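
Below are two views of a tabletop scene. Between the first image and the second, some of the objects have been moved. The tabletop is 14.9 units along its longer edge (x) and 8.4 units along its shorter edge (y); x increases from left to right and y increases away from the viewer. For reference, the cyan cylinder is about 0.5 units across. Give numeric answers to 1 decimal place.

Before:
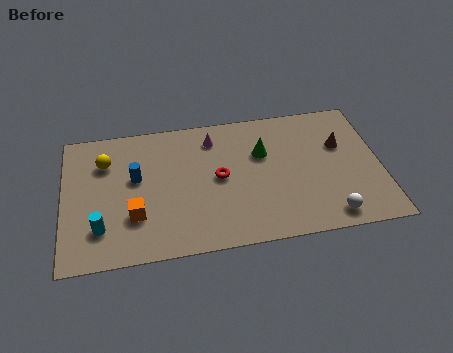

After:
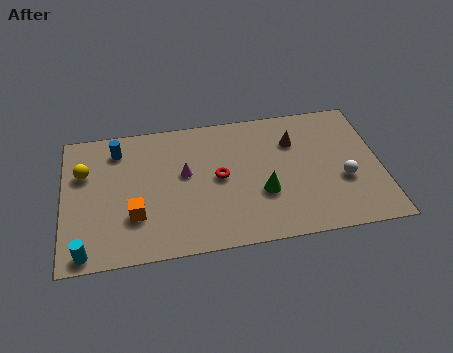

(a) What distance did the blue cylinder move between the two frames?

2.1

The blue cylinder moved from about (3.4, 4.9) to (2.6, 6.8), a distance of √(0.8² + 1.9²) ≈ 2.1.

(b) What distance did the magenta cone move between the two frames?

2.4

The magenta cone was near (7.1, 6.8) before and (5.7, 4.8) after, so it travelled √(1.4² + 2.0²) ≈ 2.4 units.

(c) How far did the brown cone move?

2.3

The brown cone moved from about (13.1, 5.4) to (10.9, 6.0), a distance of √(2.2² + 0.6²) ≈ 2.3.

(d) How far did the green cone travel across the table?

2.5

The green cone was near (9.4, 5.5) before and (9.3, 3.0) after, so it travelled √(0.1² + 2.5²) ≈ 2.5 units.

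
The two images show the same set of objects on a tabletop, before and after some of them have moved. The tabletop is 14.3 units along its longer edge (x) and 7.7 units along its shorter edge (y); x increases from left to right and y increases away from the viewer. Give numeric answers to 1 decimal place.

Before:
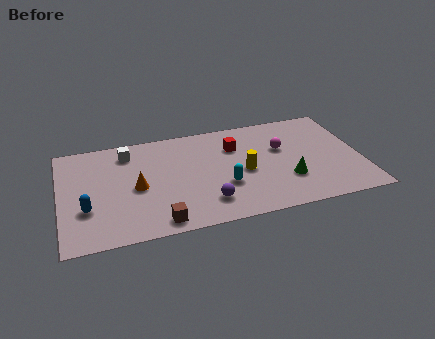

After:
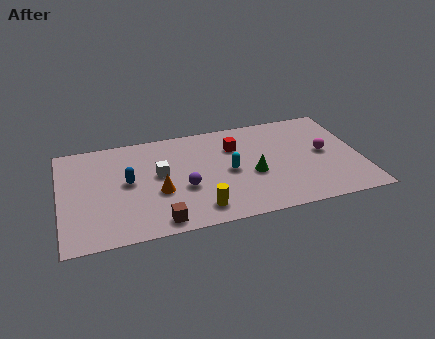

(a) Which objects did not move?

the red cube and the brown cube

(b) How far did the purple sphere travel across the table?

1.6

From (6.8, 1.7) to (5.8, 3.0), the purple sphere covered √(1.0² + 1.3²) ≈ 1.6 units.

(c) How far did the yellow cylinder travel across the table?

3.2

From (8.7, 3.5) to (6.4, 1.3), the yellow cylinder covered √(2.3² + 2.2²) ≈ 3.2 units.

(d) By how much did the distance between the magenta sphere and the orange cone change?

+1.0

They were about 7.1 units apart before and 8.1 after — 1.0 units further apart.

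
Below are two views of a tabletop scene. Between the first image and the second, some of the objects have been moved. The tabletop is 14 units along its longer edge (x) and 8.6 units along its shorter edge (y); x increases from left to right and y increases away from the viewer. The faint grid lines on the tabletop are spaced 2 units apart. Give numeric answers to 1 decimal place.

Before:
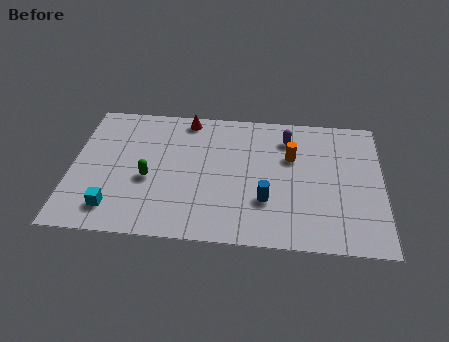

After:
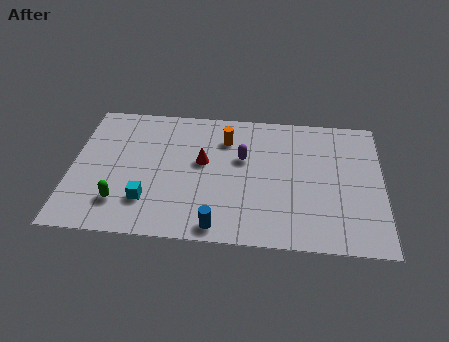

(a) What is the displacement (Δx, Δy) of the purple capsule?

(-2.0, -1.5)

From the two frames, the purple capsule sits at roughly (9.7, 6.8) before and (7.7, 5.3) after.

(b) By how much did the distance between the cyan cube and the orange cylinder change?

-3.4

The distance was about 8.9 in the first image and 5.5 in the second, so they moved 3.4 units closer together.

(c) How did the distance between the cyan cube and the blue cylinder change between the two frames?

-3.4

Before: roughly 6.9 units apart; after: 3.5. That's 3.4 units closer together.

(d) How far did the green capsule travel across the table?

2.0

The green capsule moved from about (3.5, 3.6) to (2.3, 2.0), a distance of √(1.2² + 1.6²) ≈ 2.0.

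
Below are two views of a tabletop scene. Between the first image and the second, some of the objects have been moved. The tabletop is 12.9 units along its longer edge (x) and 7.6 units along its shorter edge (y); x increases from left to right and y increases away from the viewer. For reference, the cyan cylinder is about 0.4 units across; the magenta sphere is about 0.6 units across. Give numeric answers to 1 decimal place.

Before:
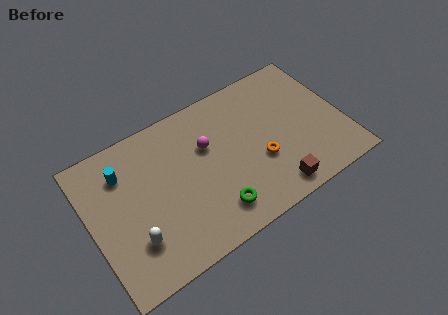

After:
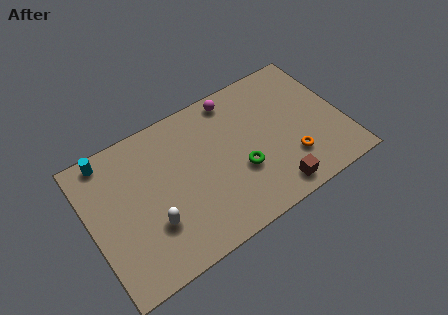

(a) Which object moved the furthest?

the magenta sphere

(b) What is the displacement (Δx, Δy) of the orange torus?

(1.5, -0.7)

The orange torus started near (8.5, 2.8) and ended near (10.0, 2.1).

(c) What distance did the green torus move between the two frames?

2.1

The green torus moved from about (5.9, 1.5) to (7.5, 2.8), a distance of √(1.6² + 1.3²) ≈ 2.1.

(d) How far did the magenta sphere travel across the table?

2.5

The magenta sphere was near (6.1, 4.9) before and (7.8, 6.7) after, so it travelled √(1.7² + 1.8²) ≈ 2.5 units.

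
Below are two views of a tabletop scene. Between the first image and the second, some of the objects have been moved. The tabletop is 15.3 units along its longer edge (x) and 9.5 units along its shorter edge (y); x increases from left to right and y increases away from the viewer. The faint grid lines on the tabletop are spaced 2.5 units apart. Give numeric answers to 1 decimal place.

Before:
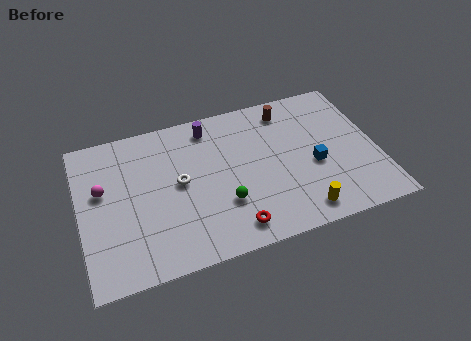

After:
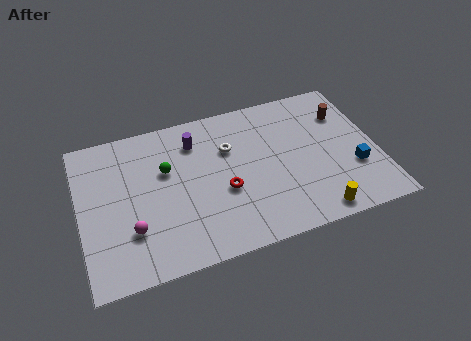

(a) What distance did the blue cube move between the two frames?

2.2

The blue cube was near (12.0, 4.0) before and (14.0, 3.2) after, so it travelled √(2.0² + 0.8²) ≈ 2.2 units.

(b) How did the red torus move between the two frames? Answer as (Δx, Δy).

(-0.2, 2.4)

The red torus started near (7.5, 1.4) and ended near (7.3, 3.8).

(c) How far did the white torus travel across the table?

3.0

The white torus was near (5.1, 5.0) before and (7.8, 6.4) after, so it travelled √(2.7² + 1.4²) ≈ 3.0 units.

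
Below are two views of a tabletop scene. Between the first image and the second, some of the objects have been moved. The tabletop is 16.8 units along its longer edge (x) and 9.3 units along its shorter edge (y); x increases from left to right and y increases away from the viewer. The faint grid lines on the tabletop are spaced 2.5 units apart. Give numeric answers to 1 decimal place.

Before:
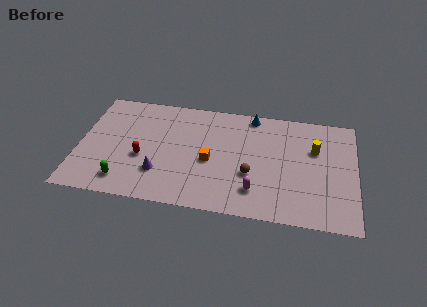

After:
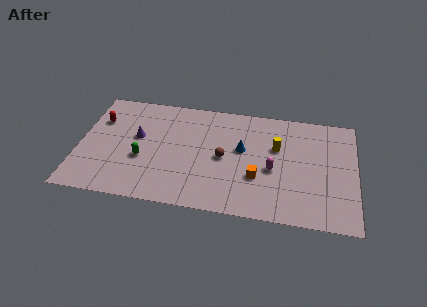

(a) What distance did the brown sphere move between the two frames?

2.0

The brown sphere was near (10.5, 3.4) before and (8.8, 4.5) after, so it travelled √(1.7² + 1.1²) ≈ 2.0 units.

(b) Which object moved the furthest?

the red capsule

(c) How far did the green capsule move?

2.2

The green capsule was near (2.9, 1.6) before and (3.9, 3.6) after, so it travelled √(1.0² + 2.0²) ≈ 2.2 units.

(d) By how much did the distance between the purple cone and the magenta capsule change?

+2.6

The distance was about 5.8 in the first image and 8.4 in the second, so they moved 2.6 units further apart.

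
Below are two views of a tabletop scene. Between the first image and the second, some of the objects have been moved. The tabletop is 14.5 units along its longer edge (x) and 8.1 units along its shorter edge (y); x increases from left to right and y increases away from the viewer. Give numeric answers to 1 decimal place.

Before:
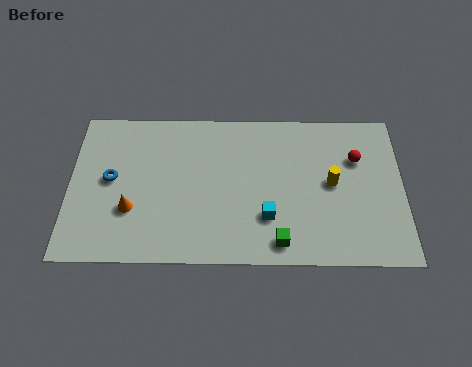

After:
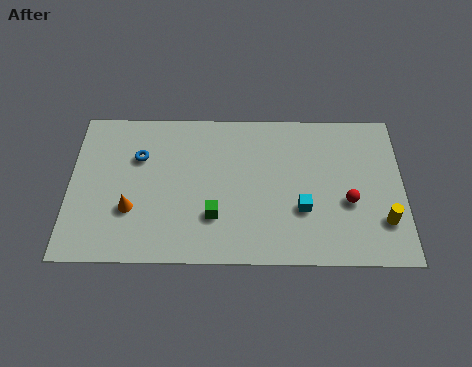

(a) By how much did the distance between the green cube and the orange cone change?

-3.0

They were about 6.6 units apart before and 3.6 after — 3.0 units closer together.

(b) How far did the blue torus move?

1.7

The blue torus was near (1.8, 4.3) before and (3.0, 5.5) after, so it travelled √(1.2² + 1.2²) ≈ 1.7 units.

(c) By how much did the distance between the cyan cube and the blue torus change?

+0.5

Before: roughly 7.1 units apart; after: 7.6. That's 0.5 units further apart.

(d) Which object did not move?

the orange cone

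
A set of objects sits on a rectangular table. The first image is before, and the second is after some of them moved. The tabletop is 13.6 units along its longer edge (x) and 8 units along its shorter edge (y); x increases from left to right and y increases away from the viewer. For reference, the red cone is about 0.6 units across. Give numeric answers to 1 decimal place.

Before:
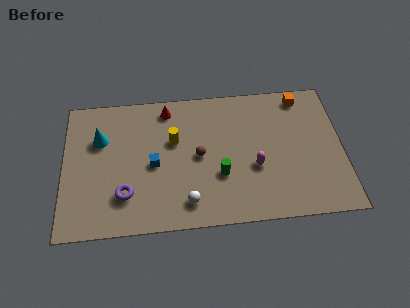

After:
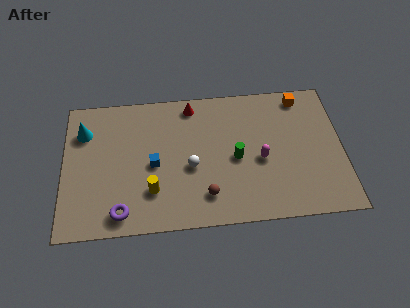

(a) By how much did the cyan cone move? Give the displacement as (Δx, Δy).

(-0.8, 0.5)

The cyan cone started near (1.8, 5.4) and ended near (1.0, 5.9).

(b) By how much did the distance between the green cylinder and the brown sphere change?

+0.9

They were about 1.6 units apart before and 2.5 after — 0.9 units further apart.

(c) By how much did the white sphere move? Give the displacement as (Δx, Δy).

(0.2, 2.0)

From the two frames, the white sphere sits at roughly (6.0, 1.4) before and (6.2, 3.4) after.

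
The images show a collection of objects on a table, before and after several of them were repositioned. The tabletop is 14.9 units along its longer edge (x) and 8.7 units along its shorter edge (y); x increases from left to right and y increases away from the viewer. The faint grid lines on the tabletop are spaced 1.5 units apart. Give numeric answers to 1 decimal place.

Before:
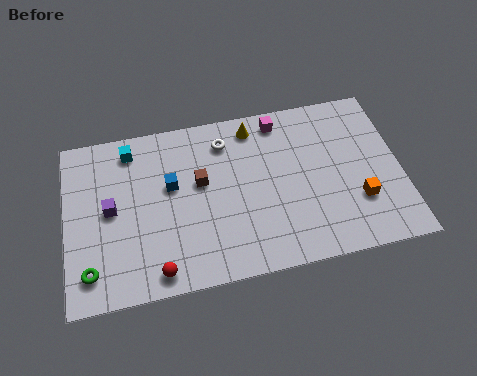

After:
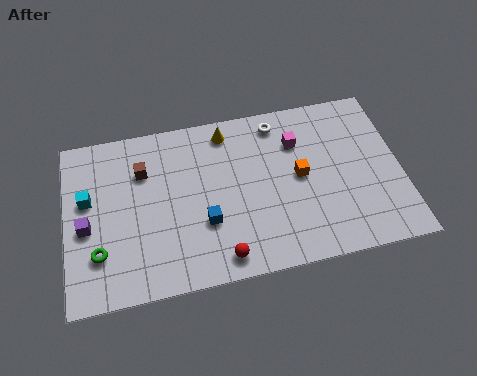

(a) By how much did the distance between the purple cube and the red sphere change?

+2.4

They were about 4.0 units apart before and 6.4 after — 2.4 units further apart.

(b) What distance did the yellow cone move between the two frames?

1.2

The yellow cone moved from about (8.5, 7.5) to (7.3, 7.5), a distance of √(1.2² + 0.0²) ≈ 1.2.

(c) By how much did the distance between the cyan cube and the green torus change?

-3.3

Before: roughly 6.1 units apart; after: 2.8. That's 3.3 units closer together.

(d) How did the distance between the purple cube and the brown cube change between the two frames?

-0.5

They were about 4.0 units apart before and 3.5 after — 0.5 units closer together.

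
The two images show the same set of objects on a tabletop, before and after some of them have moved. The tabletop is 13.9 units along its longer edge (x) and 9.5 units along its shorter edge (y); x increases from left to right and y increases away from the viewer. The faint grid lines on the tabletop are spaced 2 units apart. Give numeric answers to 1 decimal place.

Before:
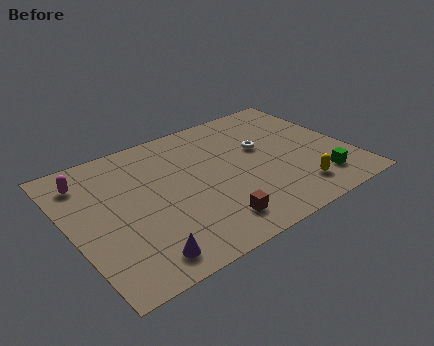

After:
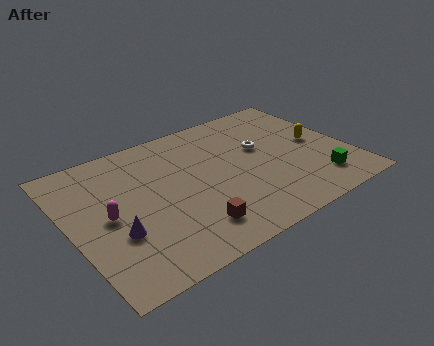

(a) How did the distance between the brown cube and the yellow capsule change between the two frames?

+3.4

Before: roughly 4.3 units apart; after: 7.7. That's 3.4 units further apart.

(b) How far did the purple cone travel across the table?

2.2

The purple cone moved from about (2.8, 1.3) to (2.0, 3.3), a distance of √(0.8² + 2.0²) ≈ 2.2.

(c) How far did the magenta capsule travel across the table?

3.1

The magenta capsule moved from about (1.2, 7.6) to (1.8, 4.6), a distance of √(0.6² + 3.0²) ≈ 3.1.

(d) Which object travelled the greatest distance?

the yellow capsule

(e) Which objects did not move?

the green cube and the white torus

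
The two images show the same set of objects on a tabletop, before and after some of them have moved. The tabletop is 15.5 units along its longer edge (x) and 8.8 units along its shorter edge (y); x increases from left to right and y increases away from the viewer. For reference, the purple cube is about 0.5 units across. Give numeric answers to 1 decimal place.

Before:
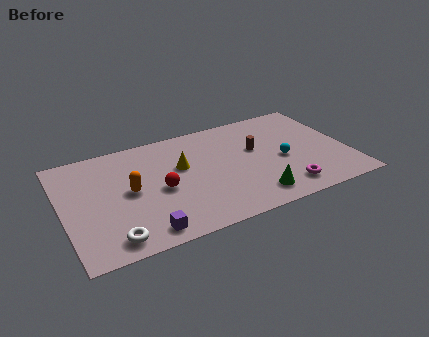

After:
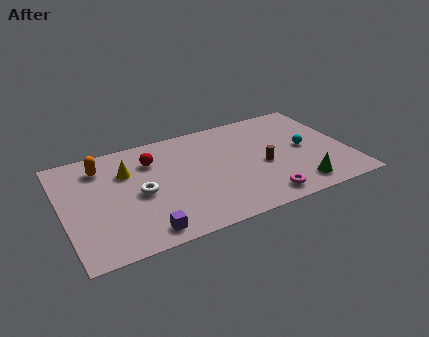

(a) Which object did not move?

the purple cube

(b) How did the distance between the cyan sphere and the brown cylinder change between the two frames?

+0.6

Before: roughly 1.9 units apart; after: 2.5. That's 0.6 units further apart.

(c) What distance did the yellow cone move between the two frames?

3.0

The yellow cone moved from about (6.5, 5.4) to (3.6, 6.1), a distance of √(2.9² + 0.7²) ≈ 3.0.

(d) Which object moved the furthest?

the white torus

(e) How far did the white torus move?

3.4

The white torus was near (2.3, 1.2) before and (4.1, 4.1) after, so it travelled √(1.8² + 2.9²) ≈ 3.4 units.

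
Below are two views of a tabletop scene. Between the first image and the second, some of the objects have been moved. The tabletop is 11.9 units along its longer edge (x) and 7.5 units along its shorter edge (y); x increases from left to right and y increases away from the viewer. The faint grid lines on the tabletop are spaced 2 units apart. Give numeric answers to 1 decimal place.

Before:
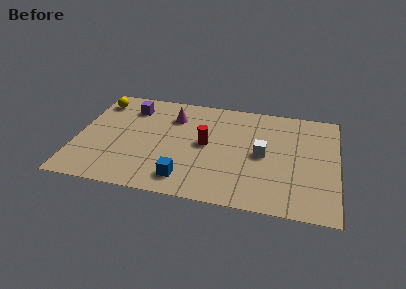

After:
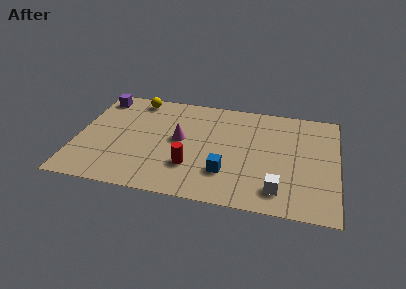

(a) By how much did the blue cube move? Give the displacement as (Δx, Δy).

(1.8, 0.8)

The blue cube was at about (5.1, 1.3) and moved to about (6.9, 2.1).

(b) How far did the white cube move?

2.4

The white cube was near (8.5, 3.7) before and (9.3, 1.4) after, so it travelled √(0.8² + 2.3²) ≈ 2.4 units.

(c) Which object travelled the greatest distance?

the white cube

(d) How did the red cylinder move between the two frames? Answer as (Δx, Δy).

(-0.6, -1.7)

The red cylinder was at about (5.9, 3.9) and moved to about (5.3, 2.2).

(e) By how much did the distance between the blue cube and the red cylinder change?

-1.1

They were about 2.7 units apart before and 1.6 after — 1.1 units closer together.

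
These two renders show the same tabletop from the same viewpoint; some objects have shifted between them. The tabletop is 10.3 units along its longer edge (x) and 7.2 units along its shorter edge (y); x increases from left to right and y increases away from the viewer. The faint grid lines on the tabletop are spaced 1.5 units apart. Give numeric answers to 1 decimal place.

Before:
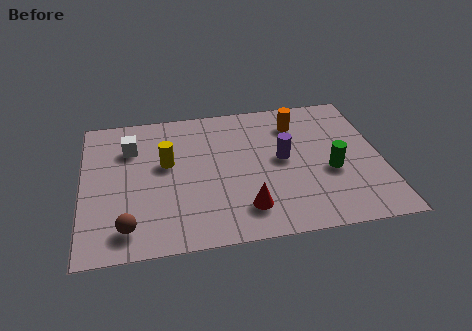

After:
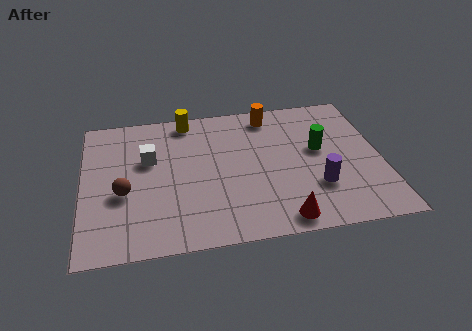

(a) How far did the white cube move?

0.9

The white cube moved from about (1.7, 5.2) to (2.3, 4.5), a distance of √(0.6² + 0.7²) ≈ 0.9.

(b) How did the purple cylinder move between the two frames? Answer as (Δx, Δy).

(1.1, -1.6)

The purple cylinder was at about (6.9, 3.8) and moved to about (8.0, 2.2).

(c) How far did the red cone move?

1.4

From (5.5, 1.5) to (6.7, 0.8), the red cone covered √(1.2² + 0.7²) ≈ 1.4 units.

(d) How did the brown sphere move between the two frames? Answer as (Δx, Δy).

(-0.1, 1.7)

The brown sphere started near (1.5, 1.2) and ended near (1.4, 2.9).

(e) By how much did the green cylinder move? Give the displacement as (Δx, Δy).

(-0.3, 1.2)

The green cylinder started near (8.5, 2.9) and ended near (8.2, 4.1).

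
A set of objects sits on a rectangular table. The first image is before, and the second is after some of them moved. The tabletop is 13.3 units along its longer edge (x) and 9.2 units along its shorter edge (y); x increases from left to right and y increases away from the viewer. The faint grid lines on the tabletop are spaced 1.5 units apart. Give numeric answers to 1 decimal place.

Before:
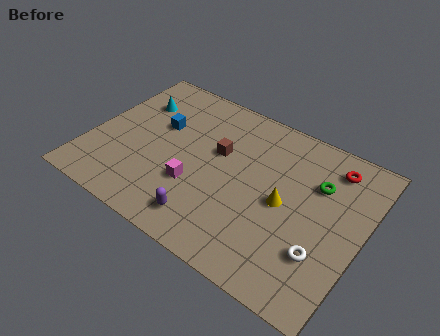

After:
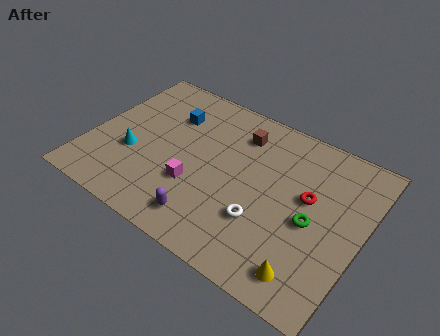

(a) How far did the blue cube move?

1.0

From (3.1, 5.7) to (3.5, 6.6), the blue cube covered √(0.4² + 0.9²) ≈ 1.0 units.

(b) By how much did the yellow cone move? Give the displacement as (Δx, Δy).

(1.7, -3.0)

The yellow cone started near (9.6, 4.4) and ended near (11.3, 1.4).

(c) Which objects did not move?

the magenta cube and the purple capsule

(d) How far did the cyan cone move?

3.2

The cyan cone was near (1.7, 6.6) before and (2.2, 3.4) after, so it travelled √(0.5² + 3.2²) ≈ 3.2 units.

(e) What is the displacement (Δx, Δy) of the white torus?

(-2.9, 0.2)

From the two frames, the white torus sits at roughly (11.7, 2.7) before and (8.8, 2.9) after.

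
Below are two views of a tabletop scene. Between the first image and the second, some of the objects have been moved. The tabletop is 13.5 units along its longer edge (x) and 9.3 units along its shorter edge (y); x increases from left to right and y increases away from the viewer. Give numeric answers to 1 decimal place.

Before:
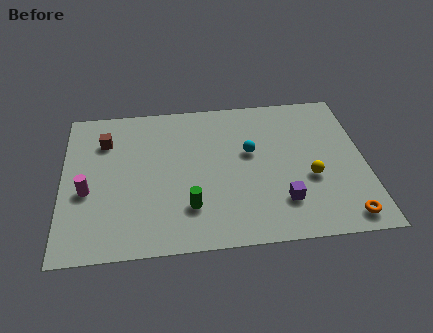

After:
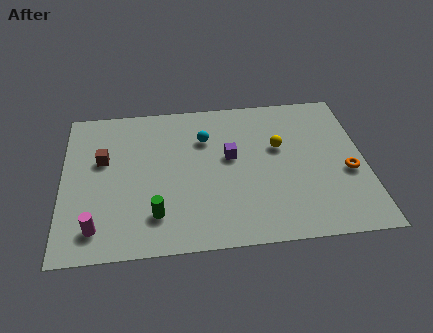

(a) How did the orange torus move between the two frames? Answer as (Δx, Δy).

(0.3, 2.7)

The orange torus started near (12.4, 1.1) and ended near (12.7, 3.8).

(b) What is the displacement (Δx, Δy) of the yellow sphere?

(-1.3, 2.1)

The yellow sphere was at about (11.0, 3.6) and moved to about (9.7, 5.7).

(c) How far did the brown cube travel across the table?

1.2

The brown cube was near (1.9, 6.9) before and (1.8, 5.7) after, so it travelled √(0.1² + 1.2²) ≈ 1.2 units.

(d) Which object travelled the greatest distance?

the purple cube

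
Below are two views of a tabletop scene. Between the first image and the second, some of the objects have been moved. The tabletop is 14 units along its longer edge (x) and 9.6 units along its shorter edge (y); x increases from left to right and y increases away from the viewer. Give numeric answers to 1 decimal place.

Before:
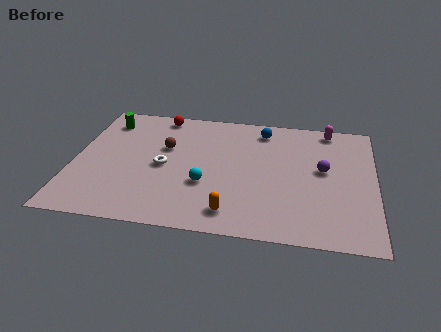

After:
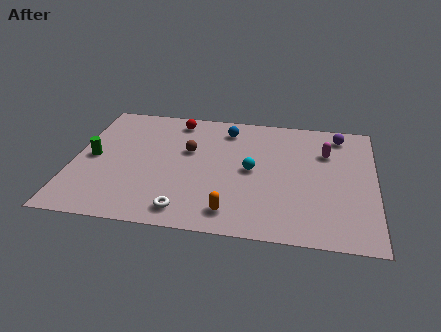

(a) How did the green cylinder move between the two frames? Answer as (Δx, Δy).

(-0.4, -3.1)

The green cylinder was at about (1.3, 7.8) and moved to about (0.9, 4.7).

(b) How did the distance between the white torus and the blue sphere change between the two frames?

+1.0

They were about 5.8 units apart before and 6.8 after — 1.0 units further apart.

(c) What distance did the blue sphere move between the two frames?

1.7

The blue sphere moved from about (8.7, 8.1) to (7.0, 7.9), a distance of √(1.7² + 0.2²) ≈ 1.7.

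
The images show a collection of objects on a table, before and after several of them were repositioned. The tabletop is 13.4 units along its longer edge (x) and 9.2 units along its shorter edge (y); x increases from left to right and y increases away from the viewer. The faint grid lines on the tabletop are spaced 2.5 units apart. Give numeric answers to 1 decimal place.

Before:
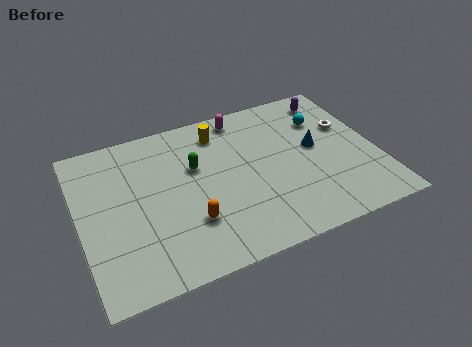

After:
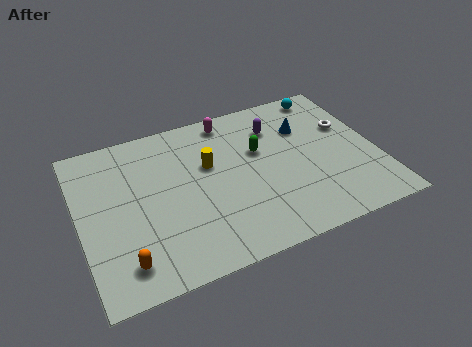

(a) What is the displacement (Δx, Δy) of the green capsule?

(2.9, -0.1)

From the two frames, the green capsule sits at roughly (5.3, 5.8) before and (8.2, 5.7) after.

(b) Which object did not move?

the white torus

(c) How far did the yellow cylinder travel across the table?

1.9

The yellow cylinder moved from about (6.6, 7.5) to (5.9, 5.7), a distance of √(0.7² + 1.8²) ≈ 1.9.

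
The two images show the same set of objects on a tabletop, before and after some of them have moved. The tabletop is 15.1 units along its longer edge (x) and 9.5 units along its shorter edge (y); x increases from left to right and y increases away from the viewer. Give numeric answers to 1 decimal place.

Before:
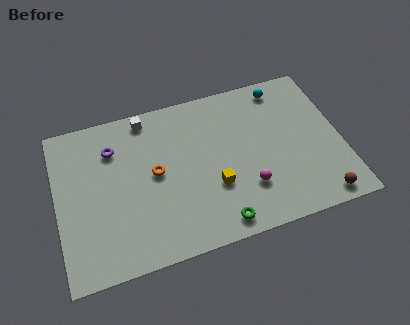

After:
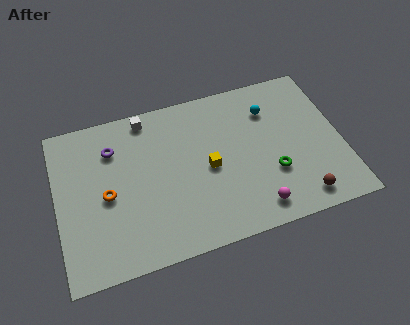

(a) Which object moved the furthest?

the green torus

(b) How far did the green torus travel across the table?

3.7

The green torus was near (8.2, 1.1) before and (11.3, 3.2) after, so it travelled √(3.1² + 2.1²) ≈ 3.7 units.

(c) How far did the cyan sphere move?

1.4

The cyan sphere was near (12.3, 8.3) before and (11.5, 7.1) after, so it travelled √(0.8² + 1.2²) ≈ 1.4 units.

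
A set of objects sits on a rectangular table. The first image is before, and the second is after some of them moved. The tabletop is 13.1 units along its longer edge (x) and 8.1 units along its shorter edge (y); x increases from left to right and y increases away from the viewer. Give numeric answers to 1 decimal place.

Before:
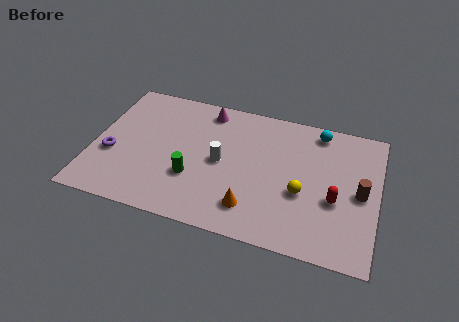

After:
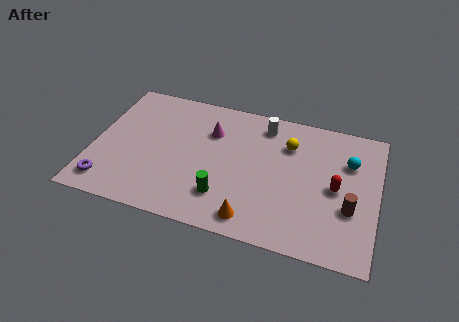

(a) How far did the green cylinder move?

1.7

From (4.7, 2.7) to (6.2, 2.0), the green cylinder covered √(1.5² + 0.7²) ≈ 1.7 units.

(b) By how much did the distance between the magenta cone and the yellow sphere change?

-2.4

They were about 6.0 units apart before and 3.6 after — 2.4 units closer together.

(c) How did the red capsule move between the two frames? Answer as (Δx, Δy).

(0.0, 0.7)

From the two frames, the red capsule sits at roughly (11.2, 3.2) before and (11.2, 3.9) after.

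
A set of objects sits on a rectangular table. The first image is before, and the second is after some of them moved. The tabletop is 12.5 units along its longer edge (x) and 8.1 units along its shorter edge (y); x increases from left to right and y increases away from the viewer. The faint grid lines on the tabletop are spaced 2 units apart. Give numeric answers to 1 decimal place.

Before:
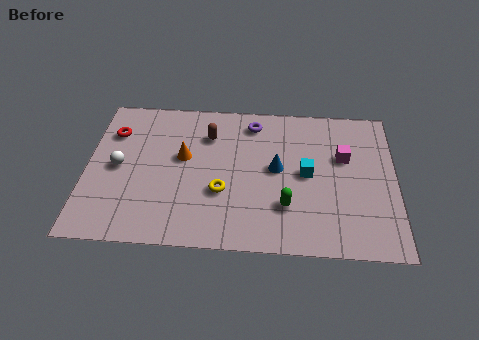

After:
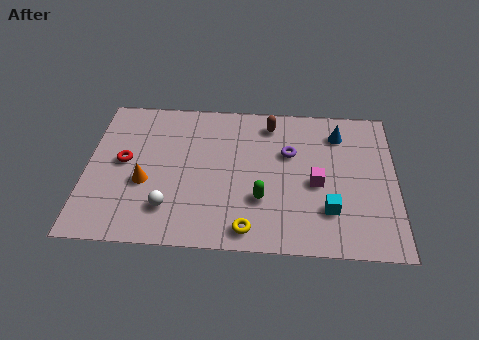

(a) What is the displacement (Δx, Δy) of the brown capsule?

(2.5, 0.8)

The brown capsule was at about (4.9, 6.0) and moved to about (7.4, 6.8).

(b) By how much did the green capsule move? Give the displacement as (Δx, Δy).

(-1.0, 0.3)

The green capsule was at about (8.1, 2.3) and moved to about (7.1, 2.6).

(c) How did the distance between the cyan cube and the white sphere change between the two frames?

-1.2

The distance was about 7.6 in the first image and 6.4 in the second, so they moved 1.2 units closer together.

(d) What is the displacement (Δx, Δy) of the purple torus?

(1.5, -1.6)

The purple torus was at about (6.7, 6.8) and moved to about (8.2, 5.2).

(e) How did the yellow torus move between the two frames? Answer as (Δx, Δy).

(1.1, -1.9)

The yellow torus started near (5.5, 2.9) and ended near (6.6, 1.0).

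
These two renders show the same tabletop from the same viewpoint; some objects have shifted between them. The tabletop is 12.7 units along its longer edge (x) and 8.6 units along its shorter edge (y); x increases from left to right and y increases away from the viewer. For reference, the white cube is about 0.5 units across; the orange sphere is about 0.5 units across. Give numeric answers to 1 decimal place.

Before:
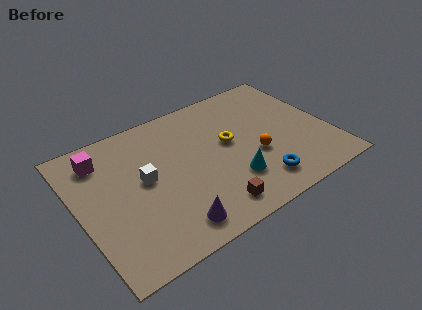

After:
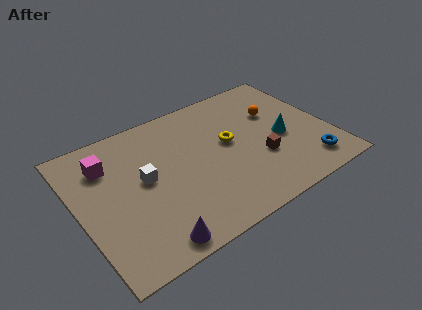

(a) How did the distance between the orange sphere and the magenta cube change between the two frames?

+0.5

They were about 8.1 units apart before and 8.6 after — 0.5 units further apart.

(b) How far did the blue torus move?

2.6

From (8.6, 1.6) to (11.2, 1.5), the blue torus covered √(2.6² + 0.1²) ≈ 2.6 units.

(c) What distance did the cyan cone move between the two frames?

3.2

The cyan cone moved from about (7.4, 2.4) to (10.3, 3.8), a distance of √(2.9² + 1.4²) ≈ 3.2.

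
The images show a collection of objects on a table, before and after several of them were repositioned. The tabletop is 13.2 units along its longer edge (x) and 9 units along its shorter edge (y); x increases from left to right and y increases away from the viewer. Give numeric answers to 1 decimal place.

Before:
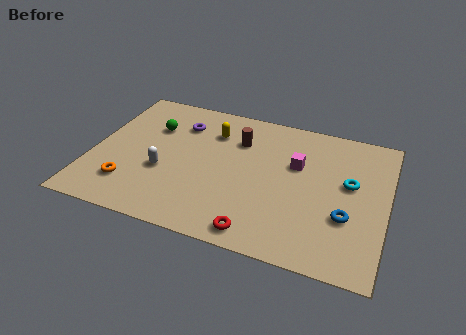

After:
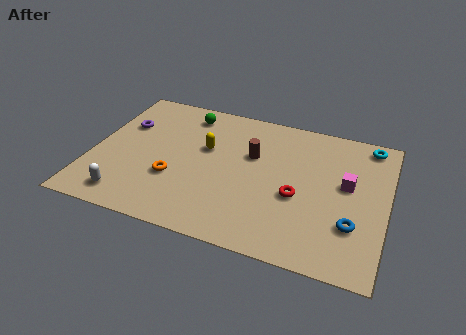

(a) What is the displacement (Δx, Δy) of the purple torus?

(-2.5, -0.8)

The purple torus started near (3.7, 6.8) and ended near (1.2, 6.0).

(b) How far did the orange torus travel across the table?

2.1

The orange torus was near (1.9, 2.1) before and (3.8, 3.1) after, so it travelled √(1.9² + 1.0²) ≈ 2.1 units.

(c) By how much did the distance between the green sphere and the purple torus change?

+1.8

They were about 1.3 units apart before and 3.1 after — 1.8 units further apart.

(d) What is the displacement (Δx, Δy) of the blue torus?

(0.3, -0.4)

From the two frames, the blue torus sits at roughly (11.5, 3.1) before and (11.8, 2.7) after.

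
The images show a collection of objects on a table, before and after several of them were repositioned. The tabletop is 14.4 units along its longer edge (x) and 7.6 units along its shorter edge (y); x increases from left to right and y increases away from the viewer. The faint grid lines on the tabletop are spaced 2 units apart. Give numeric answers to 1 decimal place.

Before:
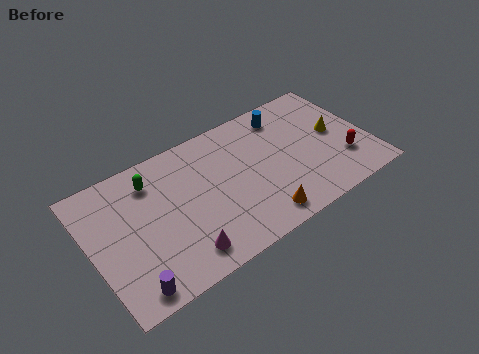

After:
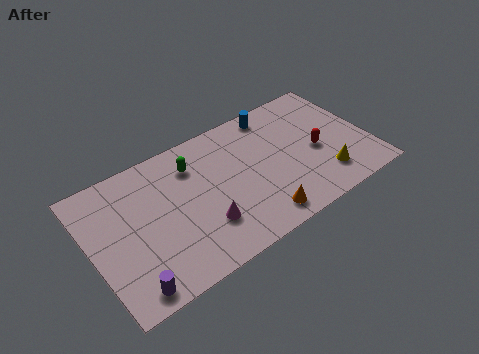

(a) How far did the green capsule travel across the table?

2.1

The green capsule was near (3.4, 6.0) before and (5.5, 5.8) after, so it travelled √(2.1² + 0.2²) ≈ 2.1 units.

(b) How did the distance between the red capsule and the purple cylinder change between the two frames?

-1.0

Before: roughly 11.5 units apart; after: 10.5. That's 1.0 units closer together.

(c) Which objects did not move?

the orange cone and the purple cylinder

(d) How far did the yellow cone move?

2.5

The yellow cone was near (12.8, 4.0) before and (11.8, 1.7) after, so it travelled √(1.0² + 2.3²) ≈ 2.5 units.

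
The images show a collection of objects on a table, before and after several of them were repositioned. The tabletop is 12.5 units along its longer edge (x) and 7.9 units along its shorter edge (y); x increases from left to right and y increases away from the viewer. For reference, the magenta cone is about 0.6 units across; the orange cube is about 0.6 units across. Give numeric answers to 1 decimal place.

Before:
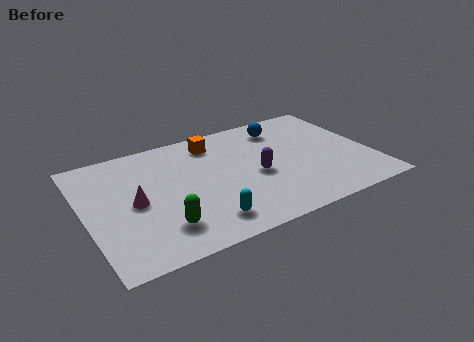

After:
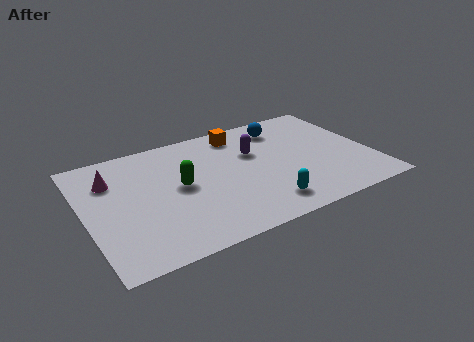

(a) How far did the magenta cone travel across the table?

2.1

The magenta cone was near (2.1, 3.8) before and (1.3, 5.7) after, so it travelled √(0.8² + 1.9²) ≈ 2.1 units.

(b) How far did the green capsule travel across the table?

2.5

The green capsule was near (3.0, 1.8) before and (4.1, 4.1) after, so it travelled √(1.1² + 2.3²) ≈ 2.5 units.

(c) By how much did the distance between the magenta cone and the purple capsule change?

+0.9

The distance was about 5.3 in the first image and 6.2 in the second, so they moved 0.9 units further apart.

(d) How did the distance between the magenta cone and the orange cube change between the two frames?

+1.2

They were about 4.7 units apart before and 5.9 after — 1.2 units further apart.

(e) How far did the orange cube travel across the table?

1.2

The orange cube moved from about (5.9, 6.5) to (7.1, 6.7), a distance of √(1.2² + 0.2²) ≈ 1.2.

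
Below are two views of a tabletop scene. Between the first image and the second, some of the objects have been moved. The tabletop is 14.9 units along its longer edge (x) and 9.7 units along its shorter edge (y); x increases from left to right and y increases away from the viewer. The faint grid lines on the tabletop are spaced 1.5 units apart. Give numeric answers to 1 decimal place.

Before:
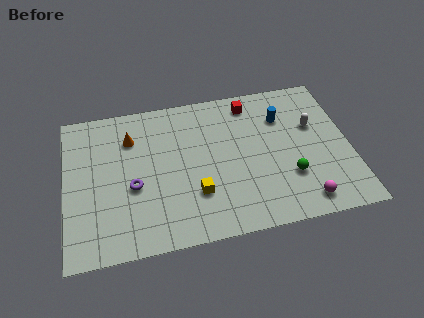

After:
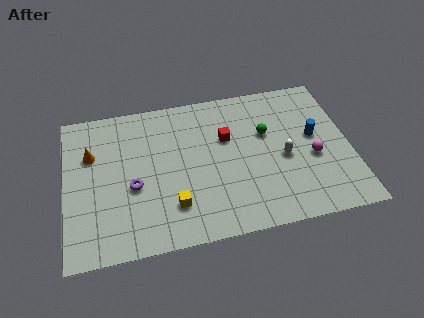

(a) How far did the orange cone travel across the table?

2.2

The orange cone was near (3.5, 7.2) before and (1.4, 6.5) after, so it travelled √(2.1² + 0.7²) ≈ 2.2 units.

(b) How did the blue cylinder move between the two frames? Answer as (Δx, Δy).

(1.6, -1.6)

From the two frames, the blue cylinder sits at roughly (11.5, 7.0) before and (13.1, 5.4) after.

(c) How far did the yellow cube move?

1.3

The yellow cube moved from about (6.7, 2.9) to (5.5, 2.4), a distance of √(1.2² + 0.5²) ≈ 1.3.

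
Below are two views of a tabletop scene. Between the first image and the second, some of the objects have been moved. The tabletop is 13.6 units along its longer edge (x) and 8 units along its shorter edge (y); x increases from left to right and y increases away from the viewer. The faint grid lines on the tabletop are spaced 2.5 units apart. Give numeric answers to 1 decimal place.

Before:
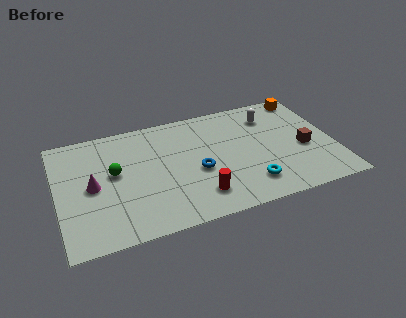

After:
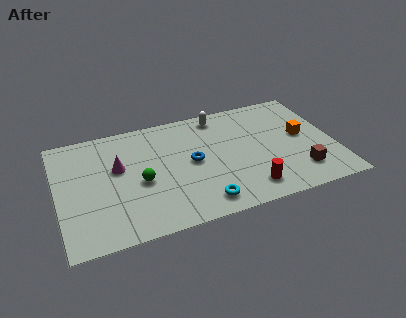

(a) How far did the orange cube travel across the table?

2.8

The orange cube was near (12.6, 7.1) before and (12.1, 4.3) after, so it travelled √(0.5² + 2.8²) ≈ 2.8 units.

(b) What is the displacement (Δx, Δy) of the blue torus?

(-0.2, 0.7)

From the two frames, the blue torus sits at roughly (6.8, 3.4) before and (6.6, 4.1) after.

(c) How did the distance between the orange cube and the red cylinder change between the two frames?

-3.8

The distance was about 8.0 in the first image and 4.2 in the second, so they moved 3.8 units closer together.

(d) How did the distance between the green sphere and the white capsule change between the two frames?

-2.6

They were about 8.1 units apart before and 5.5 after — 2.6 units closer together.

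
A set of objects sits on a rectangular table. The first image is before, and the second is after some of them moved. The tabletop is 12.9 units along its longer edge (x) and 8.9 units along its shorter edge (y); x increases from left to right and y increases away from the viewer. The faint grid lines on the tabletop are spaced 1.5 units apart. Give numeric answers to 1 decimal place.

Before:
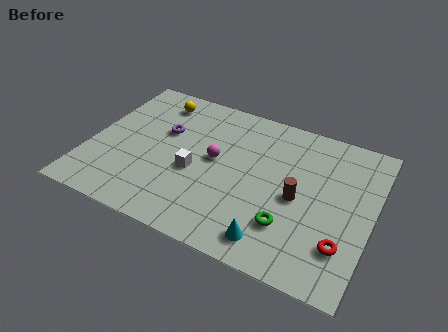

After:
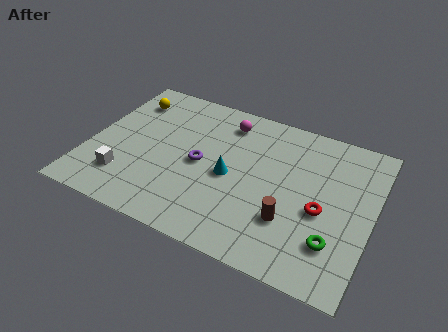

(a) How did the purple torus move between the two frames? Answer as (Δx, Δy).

(1.9, -1.3)

The purple torus was at about (3.2, 5.6) and moved to about (5.1, 4.3).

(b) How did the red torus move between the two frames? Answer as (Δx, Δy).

(-1.1, 1.5)

The red torus started near (11.8, 2.3) and ended near (10.7, 3.8).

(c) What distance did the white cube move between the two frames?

3.4

The white cube was near (4.9, 3.7) before and (1.9, 2.1) after, so it travelled √(3.0² + 1.6²) ≈ 3.4 units.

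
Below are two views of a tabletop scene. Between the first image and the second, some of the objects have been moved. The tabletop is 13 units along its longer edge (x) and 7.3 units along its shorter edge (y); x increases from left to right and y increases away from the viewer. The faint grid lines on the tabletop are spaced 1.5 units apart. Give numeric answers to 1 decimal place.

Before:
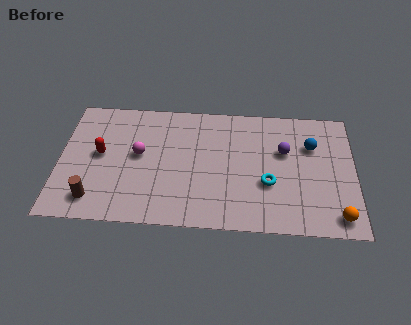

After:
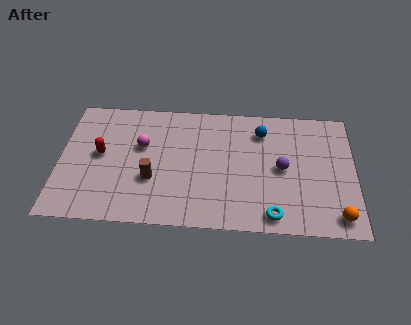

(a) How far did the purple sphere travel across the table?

1.0

From (9.9, 4.6) to (9.8, 3.6), the purple sphere covered √(0.1² + 1.0²) ≈ 1.0 units.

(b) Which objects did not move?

the red capsule and the orange sphere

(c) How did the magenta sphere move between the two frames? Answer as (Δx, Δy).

(0.1, 0.5)

The magenta sphere started near (3.5, 4.0) and ended near (3.6, 4.5).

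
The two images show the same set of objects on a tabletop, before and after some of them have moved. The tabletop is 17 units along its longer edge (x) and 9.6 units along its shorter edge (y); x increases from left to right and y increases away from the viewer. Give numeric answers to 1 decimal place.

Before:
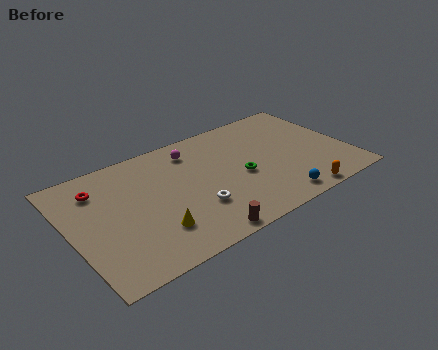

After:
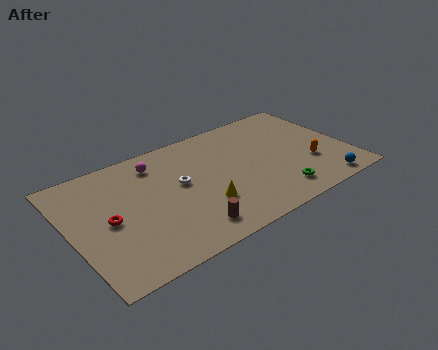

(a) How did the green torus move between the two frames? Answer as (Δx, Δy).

(1.8, -2.5)

The green torus started near (10.3, 4.2) and ended near (12.1, 1.7).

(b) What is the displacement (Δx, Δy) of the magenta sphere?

(-2.3, 0.0)

From the two frames, the magenta sphere sits at roughly (7.9, 7.8) before and (5.6, 7.8) after.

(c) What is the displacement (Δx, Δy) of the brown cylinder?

(-0.5, 0.8)

The brown cylinder was at about (7.0, 0.8) and moved to about (6.5, 1.6).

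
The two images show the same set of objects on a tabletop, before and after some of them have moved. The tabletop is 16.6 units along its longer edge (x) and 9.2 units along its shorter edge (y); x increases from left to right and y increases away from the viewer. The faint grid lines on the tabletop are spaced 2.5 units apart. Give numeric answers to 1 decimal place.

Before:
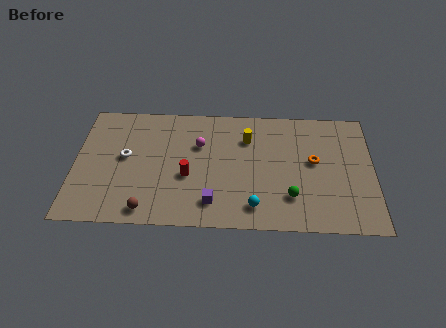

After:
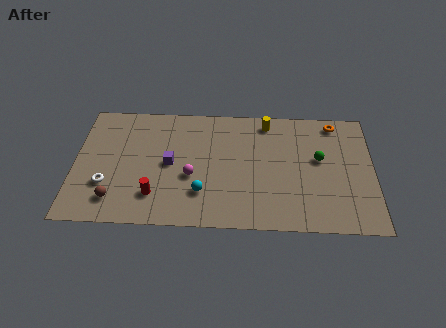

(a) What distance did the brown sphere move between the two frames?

1.9

The brown sphere was near (4.1, 1.1) before and (2.3, 1.8) after, so it travelled √(1.8² + 0.7²) ≈ 1.9 units.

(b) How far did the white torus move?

2.3

The white torus moved from about (2.8, 5.0) to (1.8, 2.9), a distance of √(1.0² + 2.1²) ≈ 2.3.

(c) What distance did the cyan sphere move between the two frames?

3.0

From (10.0, 1.6) to (7.1, 2.5), the cyan sphere covered √(2.9² + 0.9²) ≈ 3.0 units.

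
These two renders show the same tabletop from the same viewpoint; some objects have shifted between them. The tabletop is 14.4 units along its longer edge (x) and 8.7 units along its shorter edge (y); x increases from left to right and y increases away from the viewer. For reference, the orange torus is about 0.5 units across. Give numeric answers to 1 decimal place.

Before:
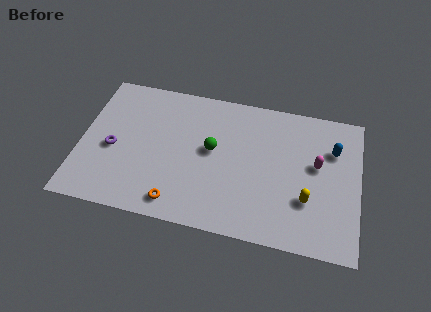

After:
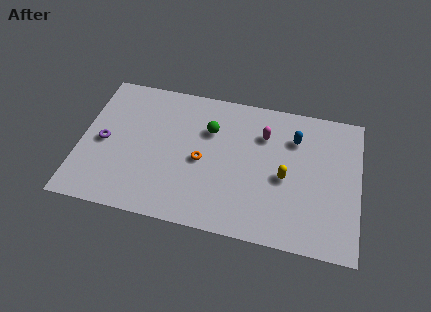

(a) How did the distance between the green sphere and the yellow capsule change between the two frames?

-0.9

The distance was about 5.4 in the first image and 4.5 in the second, so they moved 0.9 units closer together.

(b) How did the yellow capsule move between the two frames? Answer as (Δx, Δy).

(-1.2, 1.1)

From the two frames, the yellow capsule sits at roughly (11.8, 2.8) before and (10.6, 3.9) after.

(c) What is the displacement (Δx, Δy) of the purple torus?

(-0.5, 0.3)

The purple torus was at about (1.7, 3.8) and moved to about (1.2, 4.1).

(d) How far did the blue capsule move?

2.0

The blue capsule moved from about (13.0, 6.1) to (11.0, 6.4), a distance of √(2.0² + 0.3²) ≈ 2.0.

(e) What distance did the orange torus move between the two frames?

3.0

The orange torus was near (5.2, 1.2) before and (6.3, 4.0) after, so it travelled √(1.1² + 2.8²) ≈ 3.0 units.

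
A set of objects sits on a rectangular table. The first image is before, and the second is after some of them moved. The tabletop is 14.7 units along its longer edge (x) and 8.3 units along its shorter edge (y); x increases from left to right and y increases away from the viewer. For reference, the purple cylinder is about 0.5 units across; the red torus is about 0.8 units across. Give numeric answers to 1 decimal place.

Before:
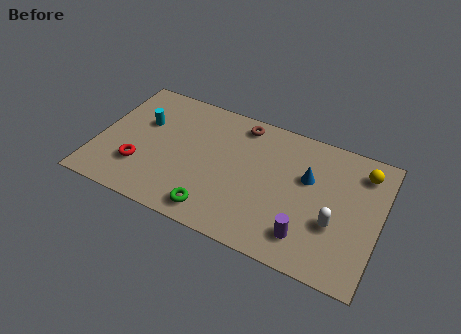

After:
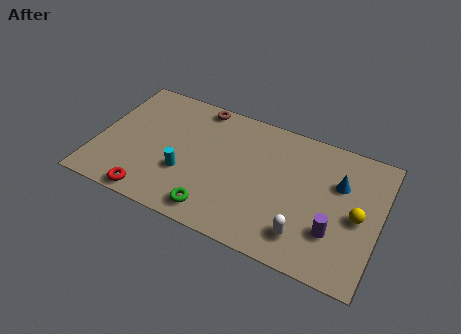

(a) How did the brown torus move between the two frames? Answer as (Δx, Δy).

(-2.3, 0.3)

The brown torus was at about (7.2, 7.2) and moved to about (4.9, 7.5).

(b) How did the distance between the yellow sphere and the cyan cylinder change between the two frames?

-2.5

They were about 11.5 units apart before and 9.0 after — 2.5 units closer together.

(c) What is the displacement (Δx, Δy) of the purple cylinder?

(1.3, 0.8)

The purple cylinder started near (11.2, 1.7) and ended near (12.5, 2.5).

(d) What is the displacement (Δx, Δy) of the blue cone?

(1.6, 0.3)

From the two frames, the blue cone sits at roughly (10.9, 5.2) before and (12.5, 5.5) after.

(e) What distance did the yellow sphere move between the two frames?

2.8

The yellow sphere moved from about (13.6, 6.7) to (13.6, 3.9), a distance of √(0.0² + 2.8²) ≈ 2.8.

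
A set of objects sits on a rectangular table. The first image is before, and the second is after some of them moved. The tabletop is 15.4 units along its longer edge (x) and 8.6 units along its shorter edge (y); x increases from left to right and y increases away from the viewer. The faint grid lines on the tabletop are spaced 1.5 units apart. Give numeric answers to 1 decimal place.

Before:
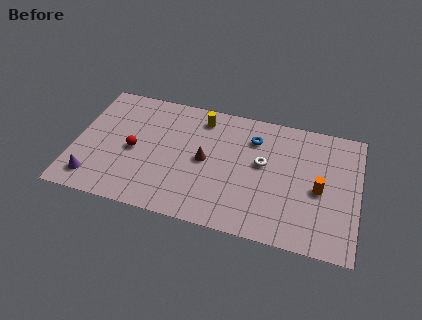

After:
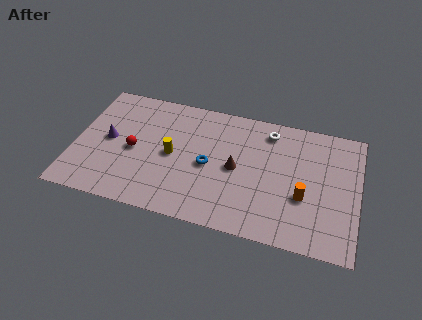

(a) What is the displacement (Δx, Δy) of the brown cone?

(1.7, -0.1)

From the two frames, the brown cone sits at roughly (7.1, 4.3) before and (8.8, 4.2) after.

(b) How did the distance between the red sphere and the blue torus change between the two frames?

-2.8

They were about 6.9 units apart before and 4.1 after — 2.8 units closer together.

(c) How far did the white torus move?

2.3

From (10.2, 4.9) to (10.4, 7.2), the white torus covered √(0.2² + 2.3²) ≈ 2.3 units.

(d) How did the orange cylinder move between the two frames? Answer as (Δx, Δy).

(-0.8, -0.7)

The orange cylinder started near (13.3, 3.9) and ended near (12.5, 3.2).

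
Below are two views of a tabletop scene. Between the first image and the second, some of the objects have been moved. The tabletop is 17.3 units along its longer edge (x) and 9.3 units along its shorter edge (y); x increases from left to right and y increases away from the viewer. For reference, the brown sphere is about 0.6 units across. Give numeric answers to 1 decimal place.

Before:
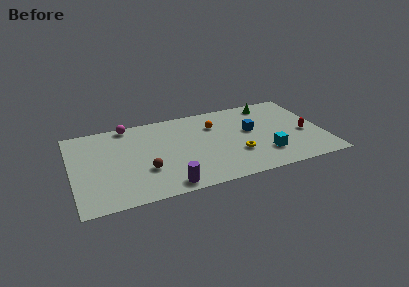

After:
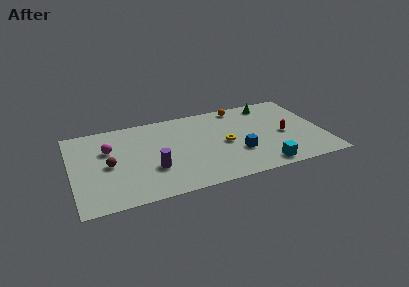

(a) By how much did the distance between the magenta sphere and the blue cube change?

+0.3

They were about 8.9 units apart before and 9.2 after — 0.3 units further apart.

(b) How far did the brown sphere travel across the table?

2.7

The brown sphere was near (4.9, 3.1) before and (2.5, 4.4) after, so it travelled √(2.4² + 1.3²) ≈ 2.7 units.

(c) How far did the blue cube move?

2.5

From (12.4, 5.3) to (11.3, 3.1), the blue cube covered √(1.1² + 2.2²) ≈ 2.5 units.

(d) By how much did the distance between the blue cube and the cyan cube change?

-0.5

They were about 3.0 units apart before and 2.5 after — 0.5 units closer together.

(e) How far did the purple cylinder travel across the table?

2.2

The purple cylinder was near (6.2, 1.0) before and (5.4, 3.1) after, so it travelled √(0.8² + 2.1²) ≈ 2.2 units.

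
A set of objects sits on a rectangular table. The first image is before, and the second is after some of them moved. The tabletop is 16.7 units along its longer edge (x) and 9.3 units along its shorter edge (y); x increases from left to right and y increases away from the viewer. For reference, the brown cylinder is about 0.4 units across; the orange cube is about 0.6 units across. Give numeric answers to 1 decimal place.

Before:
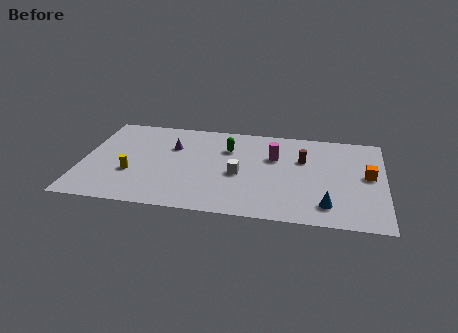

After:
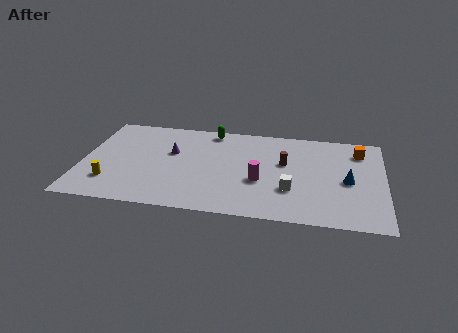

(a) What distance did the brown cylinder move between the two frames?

1.1

The brown cylinder was near (12.2, 6.1) before and (11.2, 5.6) after, so it travelled √(1.0² + 0.5²) ≈ 1.1 units.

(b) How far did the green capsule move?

2.0

The green capsule moved from about (8.0, 6.6) to (7.0, 8.3), a distance of √(1.0² + 1.7²) ≈ 2.0.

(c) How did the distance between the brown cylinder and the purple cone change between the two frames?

-1.0

The distance was about 7.3 in the first image and 6.3 in the second, so they moved 1.0 units closer together.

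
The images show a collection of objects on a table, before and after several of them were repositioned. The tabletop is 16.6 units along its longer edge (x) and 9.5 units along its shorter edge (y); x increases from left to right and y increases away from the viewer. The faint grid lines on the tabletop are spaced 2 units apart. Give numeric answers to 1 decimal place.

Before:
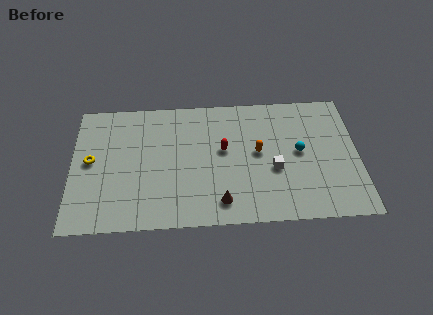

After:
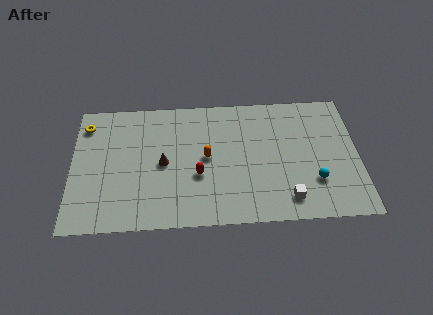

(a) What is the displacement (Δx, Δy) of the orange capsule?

(-3.0, -0.2)

From the two frames, the orange capsule sits at roughly (10.8, 5.1) before and (7.8, 4.9) after.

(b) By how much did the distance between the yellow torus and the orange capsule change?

-2.2

They were about 9.7 units apart before and 7.5 after — 2.2 units closer together.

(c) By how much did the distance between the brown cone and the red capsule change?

-1.6

The distance was about 3.8 in the first image and 2.2 in the second, so they moved 1.6 units closer together.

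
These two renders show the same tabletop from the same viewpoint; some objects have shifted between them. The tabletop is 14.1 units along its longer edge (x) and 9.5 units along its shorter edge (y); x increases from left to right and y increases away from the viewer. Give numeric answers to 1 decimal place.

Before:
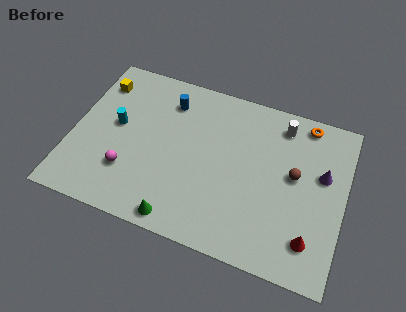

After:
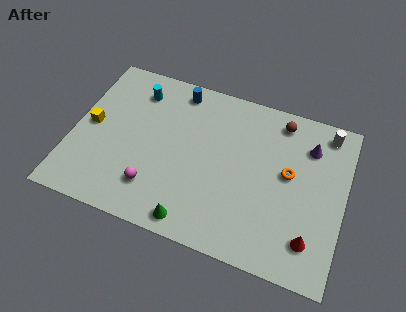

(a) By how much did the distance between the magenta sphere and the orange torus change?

-3.1

The distance was about 10.5 in the first image and 7.4 in the second, so they moved 3.1 units closer together.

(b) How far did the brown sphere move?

3.1

The brown sphere was near (11.5, 5.3) before and (10.5, 8.2) after, so it travelled √(1.0² + 2.9²) ≈ 3.1 units.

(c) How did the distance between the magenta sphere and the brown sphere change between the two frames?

-0.3

The distance was about 8.8 in the first image and 8.5 in the second, so they moved 0.3 units closer together.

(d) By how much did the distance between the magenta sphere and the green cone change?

-0.9

The distance was about 3.4 in the first image and 2.5 in the second, so they moved 0.9 units closer together.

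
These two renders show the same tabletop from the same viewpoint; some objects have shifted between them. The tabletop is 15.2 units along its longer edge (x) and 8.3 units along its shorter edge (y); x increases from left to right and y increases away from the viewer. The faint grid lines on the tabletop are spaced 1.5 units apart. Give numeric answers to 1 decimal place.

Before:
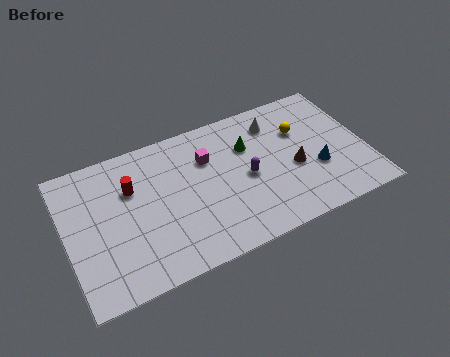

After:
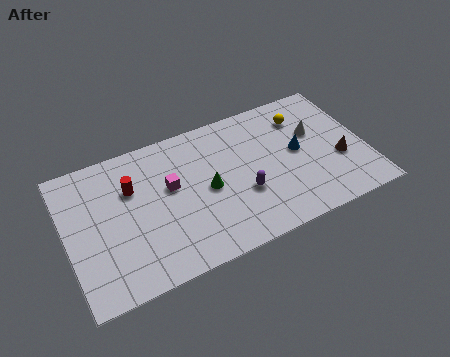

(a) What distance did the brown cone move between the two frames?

2.3

The brown cone was near (11.5, 3.5) before and (13.8, 3.1) after, so it travelled √(2.3² + 0.4²) ≈ 2.3 units.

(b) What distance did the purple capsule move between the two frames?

0.9

The purple capsule was near (9.1, 3.9) before and (8.8, 3.0) after, so it travelled √(0.3² + 0.9²) ≈ 0.9 units.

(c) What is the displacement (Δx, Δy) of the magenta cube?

(-2.0, -0.9)

The magenta cube started near (7.3, 5.8) and ended near (5.3, 4.9).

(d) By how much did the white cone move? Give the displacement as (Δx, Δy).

(1.9, -1.4)

The white cone was at about (10.9, 6.6) and moved to about (12.8, 5.2).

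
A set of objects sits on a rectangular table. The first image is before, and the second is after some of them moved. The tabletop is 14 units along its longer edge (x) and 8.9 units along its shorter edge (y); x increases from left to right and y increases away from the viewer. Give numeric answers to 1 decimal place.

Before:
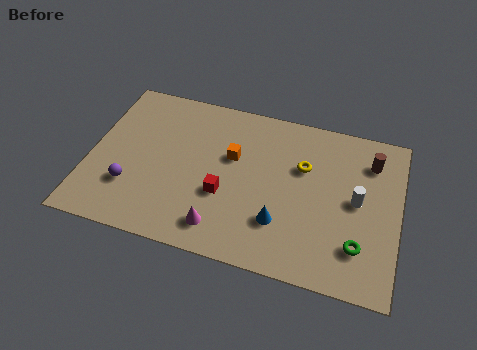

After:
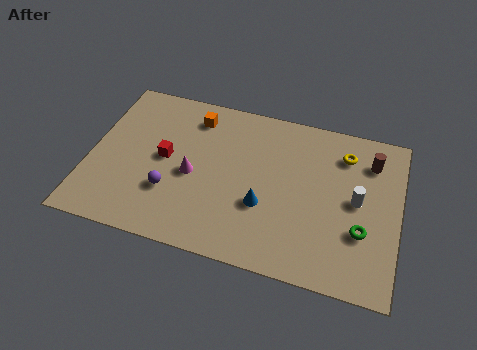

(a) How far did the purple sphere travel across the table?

1.8

The purple sphere was near (2.0, 2.6) before and (3.8, 2.8) after, so it travelled √(1.8² + 0.2²) ≈ 1.8 units.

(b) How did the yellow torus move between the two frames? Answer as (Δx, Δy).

(1.8, 1.2)

From the two frames, the yellow torus sits at roughly (9.6, 5.8) before and (11.4, 7.0) after.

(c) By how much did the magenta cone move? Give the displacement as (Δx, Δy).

(-1.5, 2.5)

The magenta cone was at about (6.2, 1.5) and moved to about (4.7, 4.0).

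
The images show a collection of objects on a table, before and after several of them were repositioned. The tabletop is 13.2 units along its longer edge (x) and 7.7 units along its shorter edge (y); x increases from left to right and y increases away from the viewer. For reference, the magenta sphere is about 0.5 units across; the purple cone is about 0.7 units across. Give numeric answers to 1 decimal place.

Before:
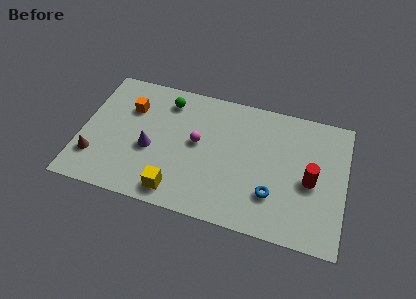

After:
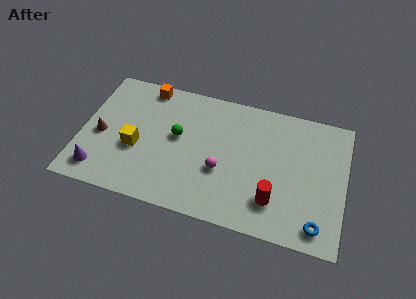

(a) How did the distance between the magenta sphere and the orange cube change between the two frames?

+2.0

The distance was about 3.7 in the first image and 5.7 in the second, so they moved 2.0 units further apart.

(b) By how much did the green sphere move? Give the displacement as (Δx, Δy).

(0.7, -2.0)

The green sphere was at about (4.1, 6.3) and moved to about (4.8, 4.3).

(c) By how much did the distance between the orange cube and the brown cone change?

+0.3

The distance was about 3.7 in the first image and 4.0 in the second, so they moved 0.3 units further apart.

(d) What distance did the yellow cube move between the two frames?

3.0

From (5.0, 1.1) to (2.8, 3.1), the yellow cube covered √(2.2² + 2.0²) ≈ 3.0 units.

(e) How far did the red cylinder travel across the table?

2.3

From (11.5, 3.5) to (9.8, 1.9), the red cylinder covered √(1.7² + 1.6²) ≈ 2.3 units.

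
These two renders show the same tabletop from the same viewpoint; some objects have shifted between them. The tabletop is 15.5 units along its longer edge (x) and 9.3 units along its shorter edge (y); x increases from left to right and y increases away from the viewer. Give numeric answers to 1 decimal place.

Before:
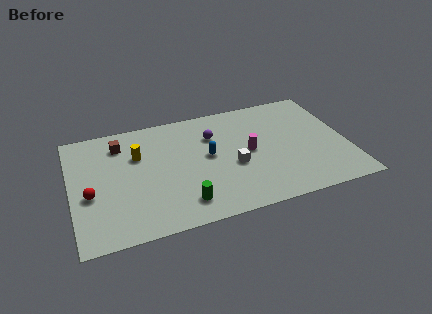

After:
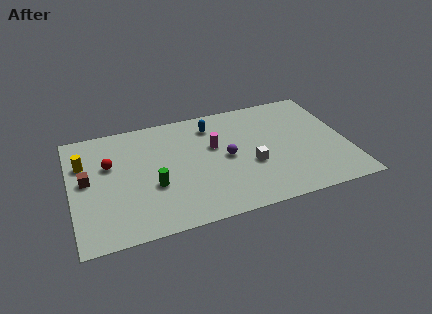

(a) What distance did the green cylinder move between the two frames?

2.3

From (6.0, 1.7) to (4.5, 3.5), the green cylinder covered √(1.5² + 1.8²) ≈ 2.3 units.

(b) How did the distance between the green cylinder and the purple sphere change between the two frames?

-1.0

They were about 5.3 units apart before and 4.3 after — 1.0 units closer together.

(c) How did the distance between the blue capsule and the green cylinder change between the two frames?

+1.7

Before: roughly 3.7 units apart; after: 5.4. That's 1.7 units further apart.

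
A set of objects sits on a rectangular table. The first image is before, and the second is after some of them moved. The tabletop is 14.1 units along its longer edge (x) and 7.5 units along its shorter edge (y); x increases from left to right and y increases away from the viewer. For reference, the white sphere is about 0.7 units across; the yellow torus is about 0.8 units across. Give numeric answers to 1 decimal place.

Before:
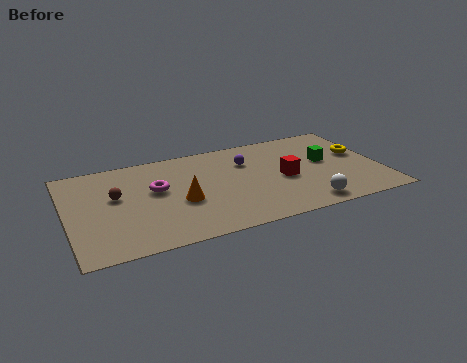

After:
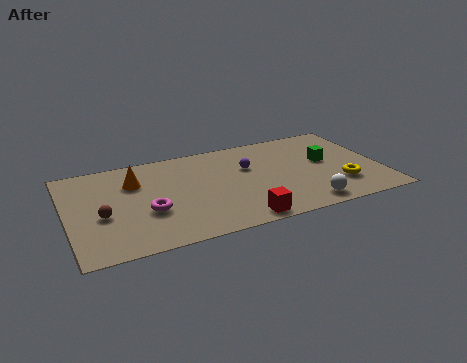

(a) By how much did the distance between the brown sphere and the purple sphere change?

+0.8

They were about 6.1 units apart before and 6.9 after — 0.8 units further apart.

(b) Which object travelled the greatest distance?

the red cube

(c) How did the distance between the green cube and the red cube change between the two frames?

+3.3

The distance was about 2.2 in the first image and 5.5 in the second, so they moved 3.3 units further apart.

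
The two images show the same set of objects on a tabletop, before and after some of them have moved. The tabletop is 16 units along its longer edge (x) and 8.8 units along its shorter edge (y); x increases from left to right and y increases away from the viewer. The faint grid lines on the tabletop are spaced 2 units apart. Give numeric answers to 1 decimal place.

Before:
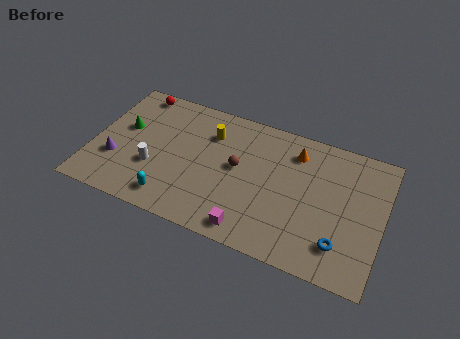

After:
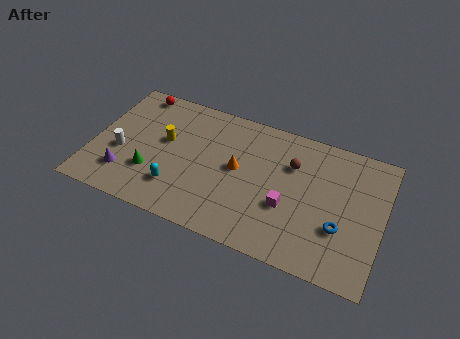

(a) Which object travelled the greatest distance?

the orange cone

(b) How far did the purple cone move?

1.0

From (1.4, 2.9) to (2.0, 2.1), the purple cone covered √(0.6² + 0.8²) ≈ 1.0 units.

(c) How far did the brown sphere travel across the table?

3.2

From (8.0, 4.8) to (10.9, 6.1), the brown sphere covered √(2.9² + 1.3²) ≈ 3.2 units.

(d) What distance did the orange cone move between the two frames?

3.8

The orange cone was near (11.0, 7.0) before and (8.0, 4.7) after, so it travelled √(3.0² + 2.3²) ≈ 3.8 units.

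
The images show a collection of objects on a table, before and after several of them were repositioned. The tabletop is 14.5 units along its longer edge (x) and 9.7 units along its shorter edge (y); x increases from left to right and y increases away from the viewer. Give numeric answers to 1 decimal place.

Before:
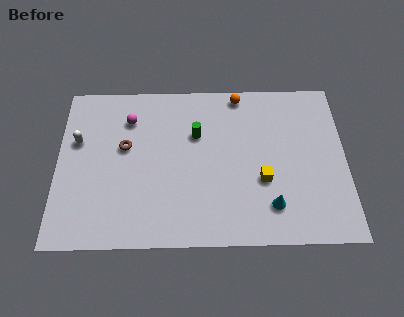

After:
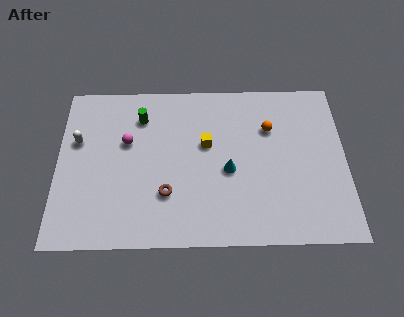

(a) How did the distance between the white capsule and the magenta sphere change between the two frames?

-0.4

They were about 2.9 units apart before and 2.5 after — 0.4 units closer together.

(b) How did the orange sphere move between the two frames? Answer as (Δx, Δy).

(1.5, -2.1)

The orange sphere was at about (9.2, 8.8) and moved to about (10.7, 6.7).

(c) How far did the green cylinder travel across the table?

3.0

The green cylinder was near (7.0, 6.4) before and (4.2, 7.5) after, so it travelled √(2.8² + 1.1²) ≈ 3.0 units.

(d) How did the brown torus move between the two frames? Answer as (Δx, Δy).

(2.1, -2.8)

The brown torus started near (3.4, 5.7) and ended near (5.5, 2.9).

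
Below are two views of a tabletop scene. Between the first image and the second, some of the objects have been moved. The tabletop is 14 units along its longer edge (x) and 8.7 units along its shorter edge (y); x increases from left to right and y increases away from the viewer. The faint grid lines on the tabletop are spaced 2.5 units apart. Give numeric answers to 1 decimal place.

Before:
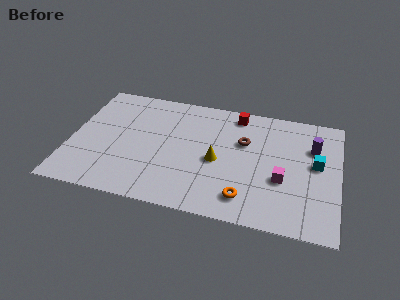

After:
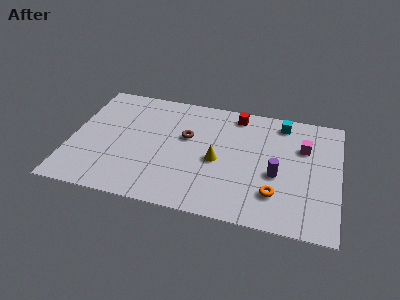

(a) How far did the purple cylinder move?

3.0

The purple cylinder moved from about (12.6, 6.0) to (10.8, 3.6), a distance of √(1.8² + 2.4²) ≈ 3.0.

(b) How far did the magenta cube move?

2.8

The magenta cube was near (11.1, 3.3) before and (12.1, 5.9) after, so it travelled √(1.0² + 2.6²) ≈ 2.8 units.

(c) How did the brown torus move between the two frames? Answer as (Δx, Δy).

(-3.0, -0.3)

The brown torus started near (9.0, 5.6) and ended near (6.0, 5.3).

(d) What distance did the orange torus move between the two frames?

1.6

From (9.3, 1.6) to (10.8, 2.2), the orange torus covered √(1.5² + 0.6²) ≈ 1.6 units.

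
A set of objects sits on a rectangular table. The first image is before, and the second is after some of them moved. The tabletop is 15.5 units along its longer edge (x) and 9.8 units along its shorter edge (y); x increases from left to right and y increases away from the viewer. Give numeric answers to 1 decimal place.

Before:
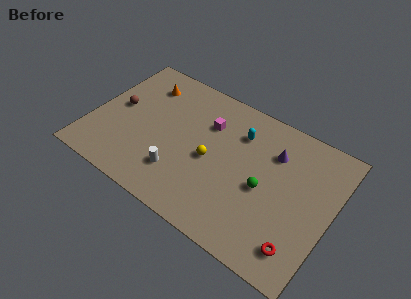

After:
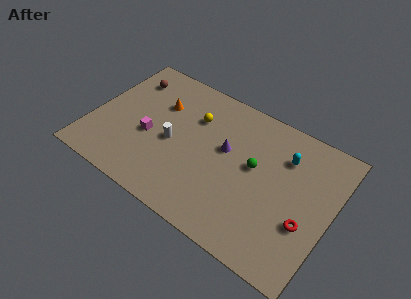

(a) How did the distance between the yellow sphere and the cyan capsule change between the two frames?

+2.8

The distance was about 3.1 in the first image and 5.9 in the second, so they moved 2.8 units further apart.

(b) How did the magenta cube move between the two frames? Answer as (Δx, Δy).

(-3.4, -2.8)

From the two frames, the magenta cube sits at roughly (7.2, 6.9) before and (3.8, 4.1) after.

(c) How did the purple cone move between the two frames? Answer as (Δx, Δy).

(-2.9, -1.4)

From the two frames, the purple cone sits at roughly (11.5, 7.1) before and (8.6, 5.7) after.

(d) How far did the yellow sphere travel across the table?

2.8

From (7.8, 4.5) to (6.3, 6.9), the yellow sphere covered √(1.5² + 2.4²) ≈ 2.8 units.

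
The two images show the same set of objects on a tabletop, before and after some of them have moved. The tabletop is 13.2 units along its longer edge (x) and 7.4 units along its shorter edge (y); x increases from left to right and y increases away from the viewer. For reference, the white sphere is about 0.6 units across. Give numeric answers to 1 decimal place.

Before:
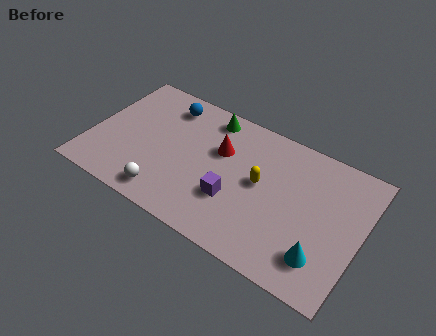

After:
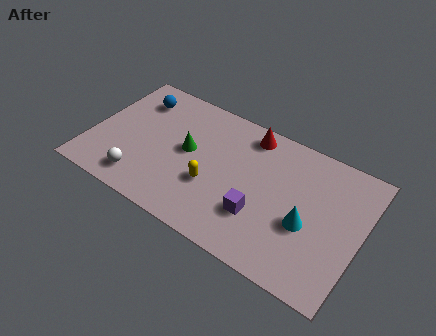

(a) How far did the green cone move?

2.5

The green cone was near (5.4, 6.4) before and (4.7, 4.0) after, so it travelled √(0.7² + 2.4²) ≈ 2.5 units.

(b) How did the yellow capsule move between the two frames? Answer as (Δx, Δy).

(-2.2, -1.3)

From the two frames, the yellow capsule sits at roughly (8.3, 4.0) before and (6.1, 2.7) after.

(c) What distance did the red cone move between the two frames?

2.0

The red cone was near (6.2, 4.8) before and (7.4, 6.4) after, so it travelled √(1.2² + 1.6²) ≈ 2.0 units.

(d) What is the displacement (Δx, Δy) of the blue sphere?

(-1.5, -0.3)

The blue sphere started near (3.3, 6.1) and ended near (1.8, 5.8).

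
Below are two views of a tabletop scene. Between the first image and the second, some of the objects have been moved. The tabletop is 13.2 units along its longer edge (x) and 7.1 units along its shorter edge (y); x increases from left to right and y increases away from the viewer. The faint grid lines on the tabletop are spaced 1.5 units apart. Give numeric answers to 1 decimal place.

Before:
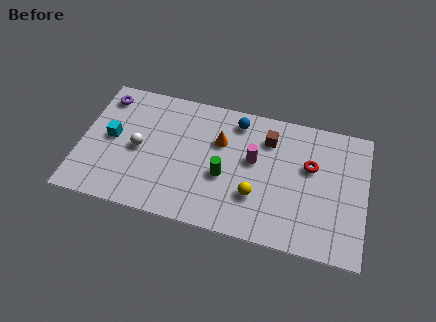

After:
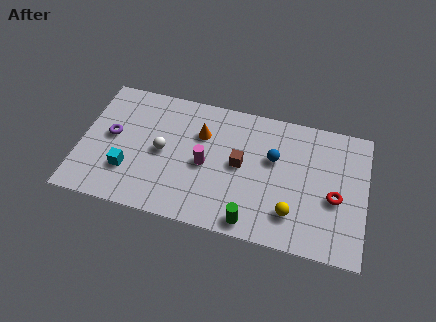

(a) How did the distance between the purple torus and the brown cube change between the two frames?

-1.7

Before: roughly 7.7 units apart; after: 6.0. That's 1.7 units closer together.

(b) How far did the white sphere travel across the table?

1.1

The white sphere moved from about (2.7, 3.4) to (3.8, 3.5), a distance of √(1.1² + 0.1²) ≈ 1.1.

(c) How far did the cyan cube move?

1.8

The cyan cube was near (1.4, 3.7) before and (2.3, 2.1) after, so it travelled √(0.9² + 1.6²) ≈ 1.8 units.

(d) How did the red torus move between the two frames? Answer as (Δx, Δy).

(1.2, -1.4)

The red torus was at about (10.6, 4.4) and moved to about (11.8, 3.0).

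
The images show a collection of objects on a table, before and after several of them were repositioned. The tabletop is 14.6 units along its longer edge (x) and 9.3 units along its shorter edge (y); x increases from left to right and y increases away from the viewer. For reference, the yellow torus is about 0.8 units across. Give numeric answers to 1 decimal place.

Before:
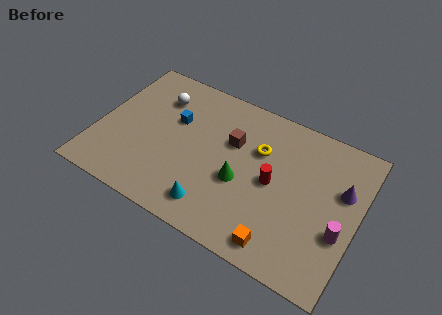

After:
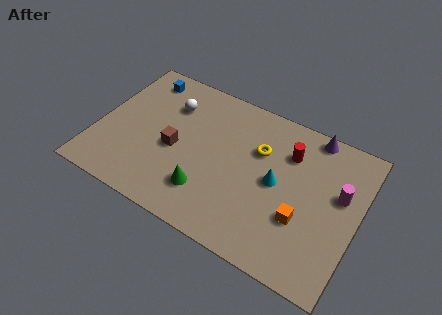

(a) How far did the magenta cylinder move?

2.2

From (13.8, 3.4) to (13.5, 5.6), the magenta cylinder covered √(0.3² + 2.2²) ≈ 2.2 units.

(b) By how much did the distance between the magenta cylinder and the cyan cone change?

-3.5

Before: roughly 7.0 units apart; after: 3.5. That's 3.5 units closer together.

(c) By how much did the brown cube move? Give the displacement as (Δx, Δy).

(-3.0, -1.9)

The brown cube was at about (7.4, 6.0) and moved to about (4.4, 4.1).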